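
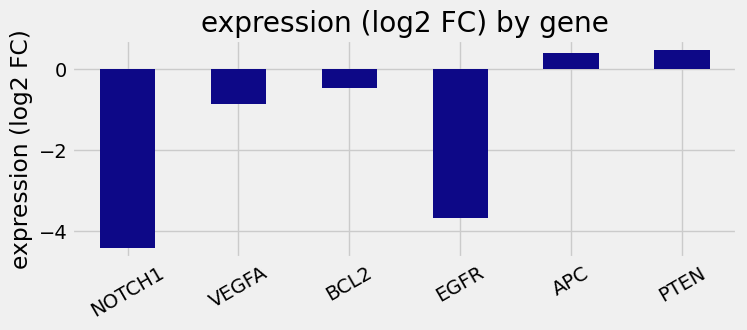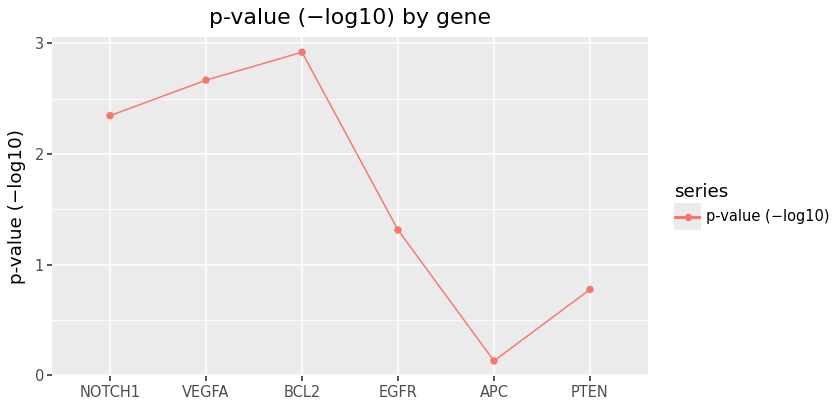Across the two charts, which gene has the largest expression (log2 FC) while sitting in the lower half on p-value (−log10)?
Chart 2 median p-value (−log10) ≈ 2; below-median genes: EGFR, APC, PTEN. Among those, PTEN has the highest expression (log2 FC) (≈ 0.5).

PTEN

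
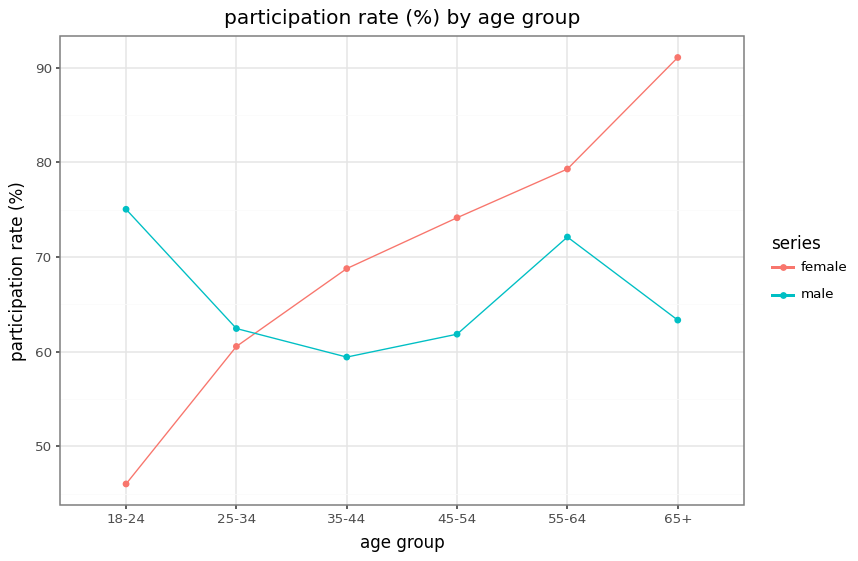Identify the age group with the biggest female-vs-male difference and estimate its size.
18-24: female ≈ 45, male ≈ 75 → gap ≈ 30. Next-largest (65+) is only ≈ 25.

18-24, ≈ 30 %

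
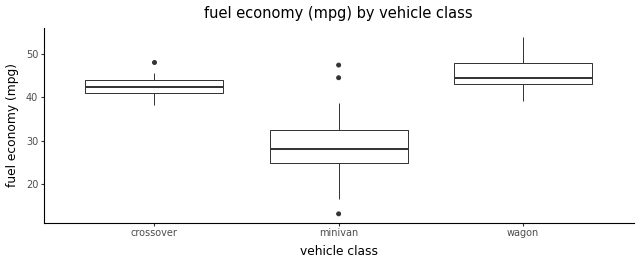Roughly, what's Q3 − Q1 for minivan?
≈ 8

Q3 ≈ 32, Q1 ≈ 24; IQR ≈ 8.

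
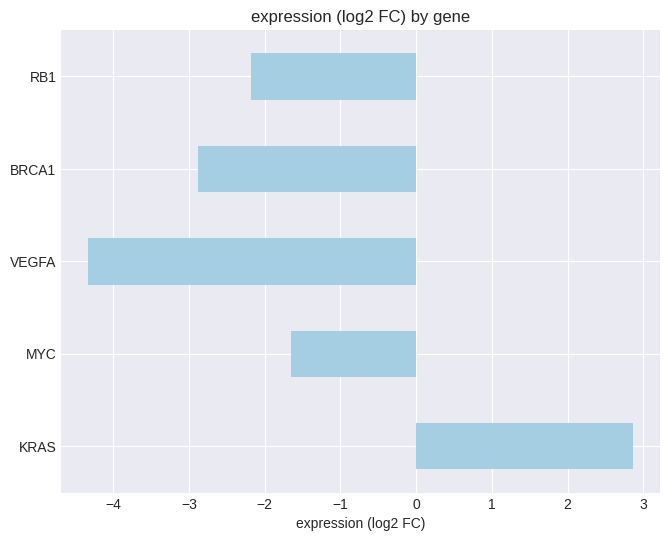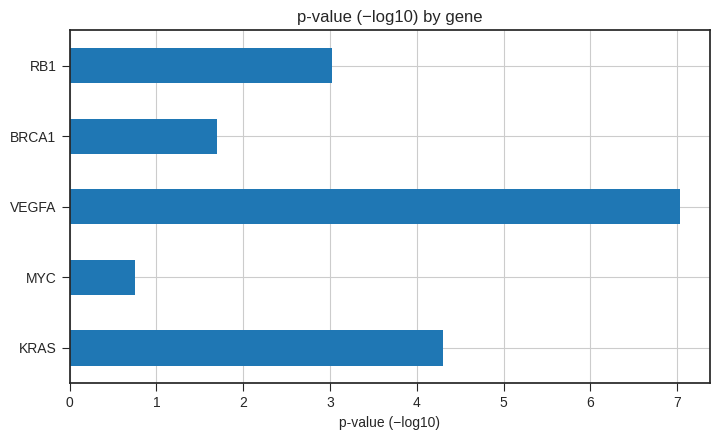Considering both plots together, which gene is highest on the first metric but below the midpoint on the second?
MYC

Chart 2 median p-value (−log10) ≈ 3; below-median genes: MYC, BRCA1. Among those, MYC has the highest expression (log2 FC) (≈ -1.5).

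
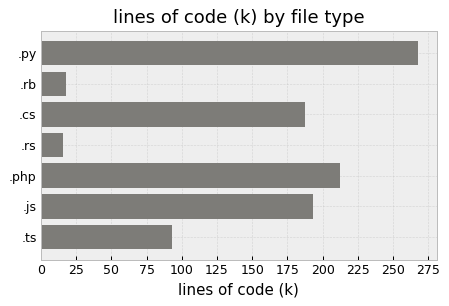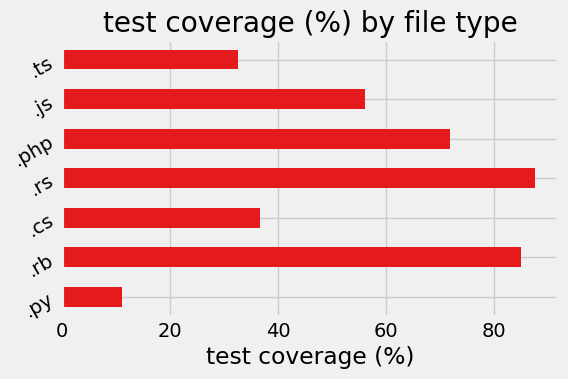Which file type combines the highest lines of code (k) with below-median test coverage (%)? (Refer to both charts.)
Chart 2 median test coverage (%) ≈ 60; below-median file types: .py, .cs, .ts. Among those, .py has the highest lines of code (k) (≈ 275).

.py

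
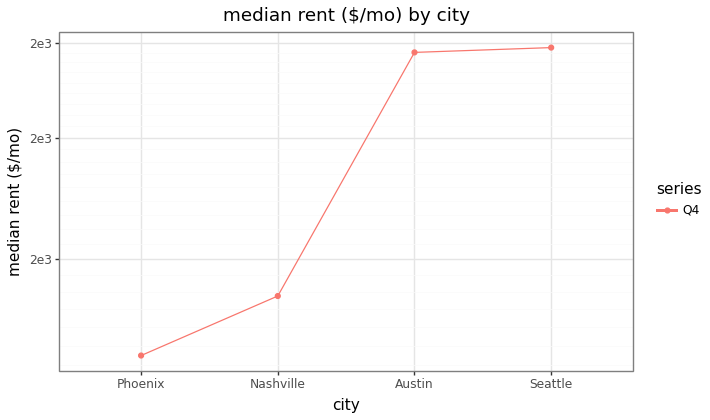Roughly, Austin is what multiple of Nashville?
≈ 1.71×

Austin ≈ 2400, Nashville ≈ 1400; 2400/1400 ≈ 1.71.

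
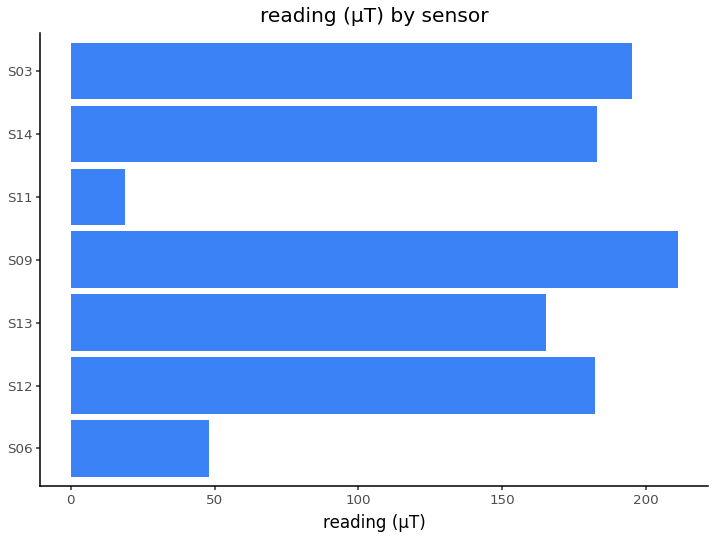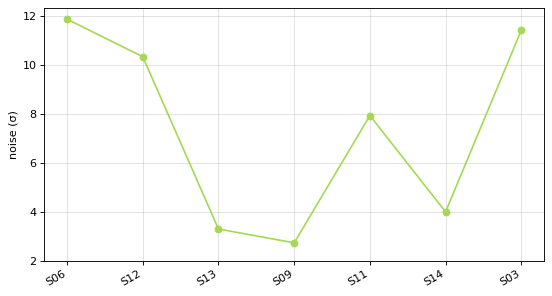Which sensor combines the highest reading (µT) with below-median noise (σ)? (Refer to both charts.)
Chart 2 median noise (σ) ≈ 8; below-median sensors: S13, S09, S14. Among those, S09 has the highest reading (µT) (≈ 220).

S09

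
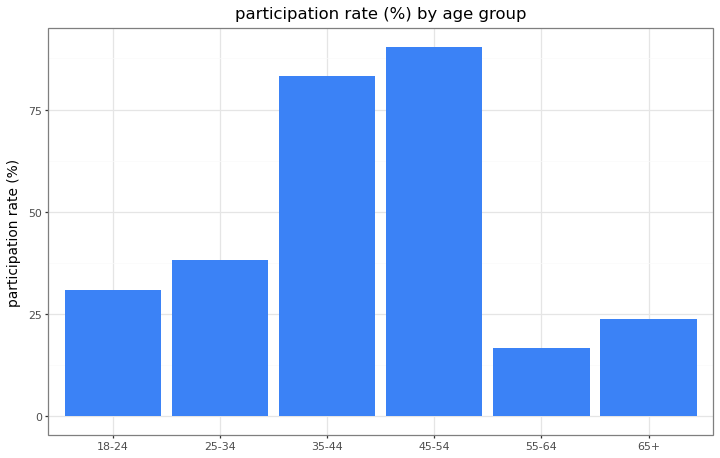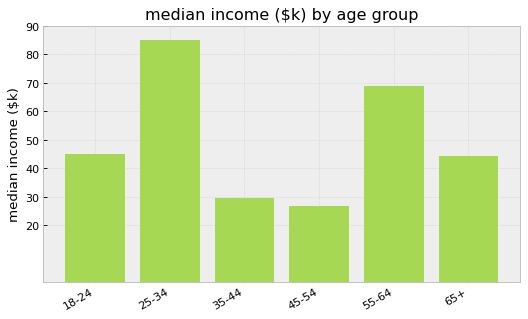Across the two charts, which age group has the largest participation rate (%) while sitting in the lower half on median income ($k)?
Chart 2 median median income ($k) ≈ 40; below-median age groups: 35-44, 45-54, 65+. Among those, 45-54 has the highest participation rate (%) (≈ 90).

45-54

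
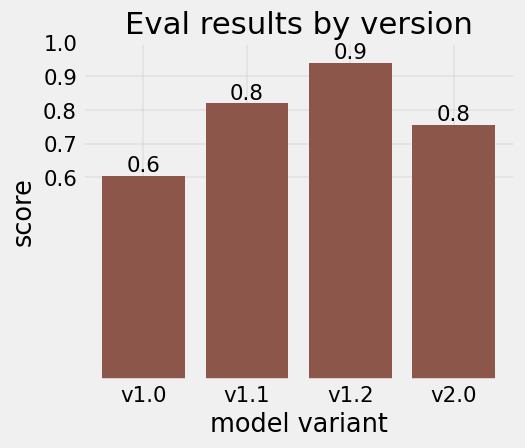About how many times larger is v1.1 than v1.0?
v1.1 ≈ 0.8, v1.0 ≈ 0.6; 0.8/0.6 ≈ 1.33.

≈ 1.33×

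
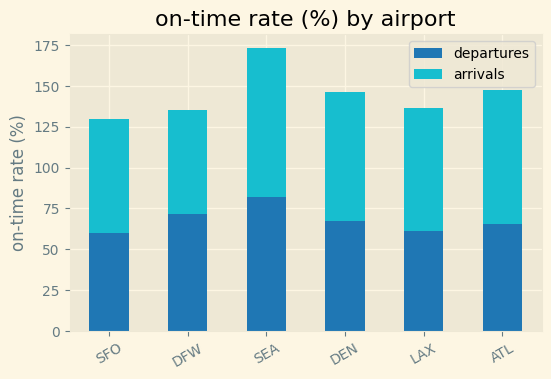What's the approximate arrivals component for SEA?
arrivals top ≈ 180, bottom ≈ 80; segment ≈ 100.

≈ 100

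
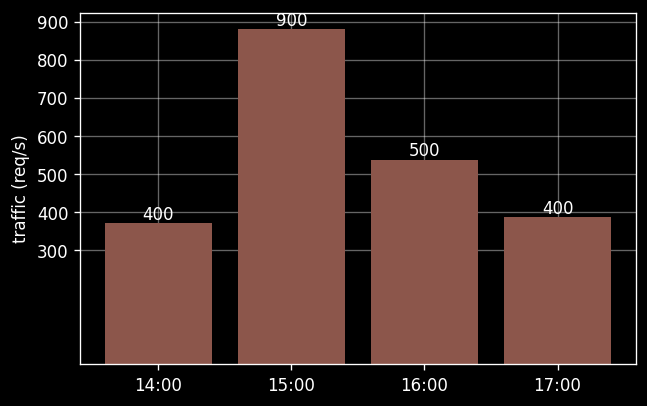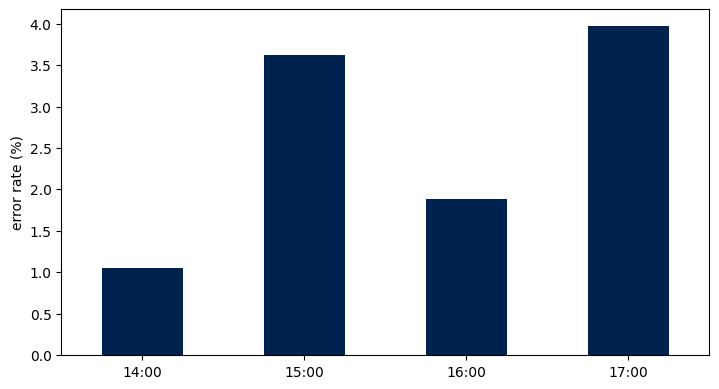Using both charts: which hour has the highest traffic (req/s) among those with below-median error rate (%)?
16:00

Chart 2 median error rate (%) ≈ 3; below-median hours: 14:00, 16:00. Among those, 16:00 has the highest traffic (req/s) (≈ 500).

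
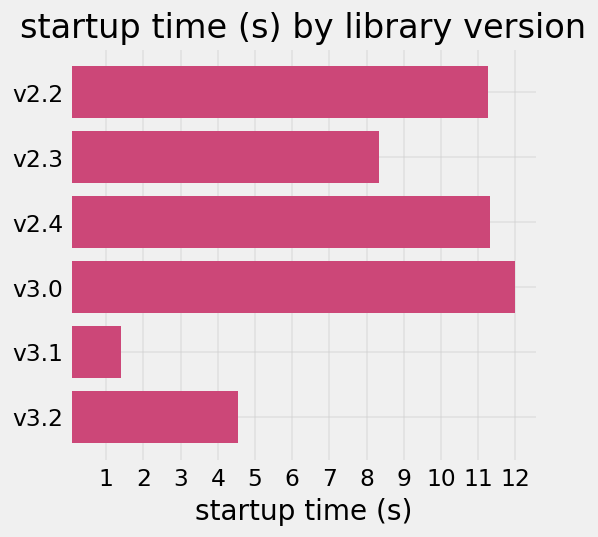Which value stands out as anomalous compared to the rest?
v3.1 ≈ 1; the rest sit between ≈ 5 and ≈ 12.

v3.1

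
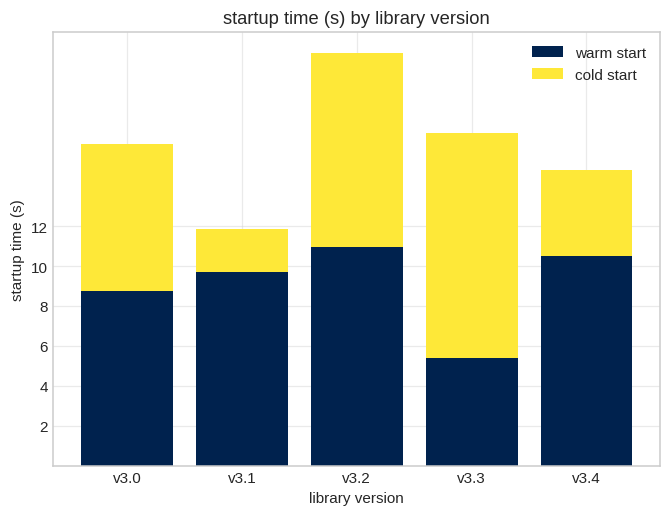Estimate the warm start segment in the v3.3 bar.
warm start top ≈ 6, bottom ≈ 0; segment ≈ 6.

≈ 6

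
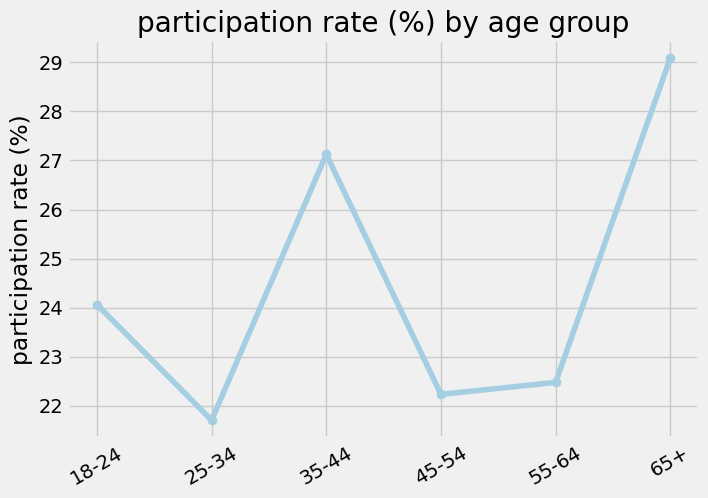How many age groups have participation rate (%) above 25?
Above 25: 35-44, 65+.

2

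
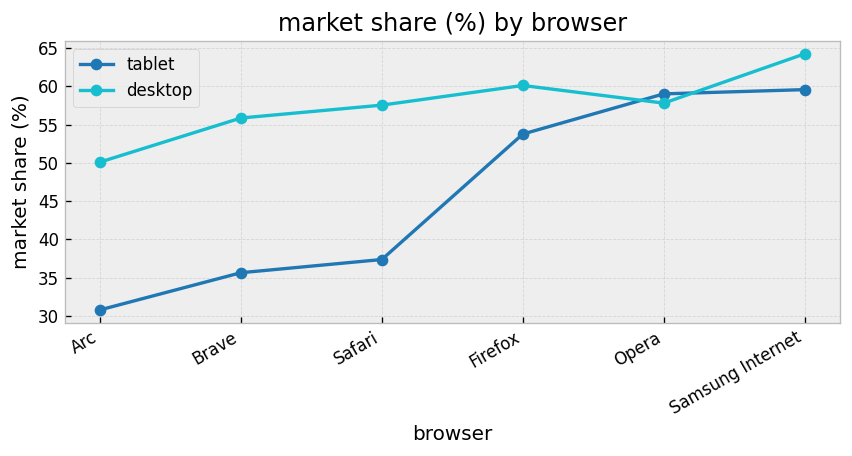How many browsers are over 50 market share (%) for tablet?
3

Above 50: Firefox, Opera, Samsung Internet.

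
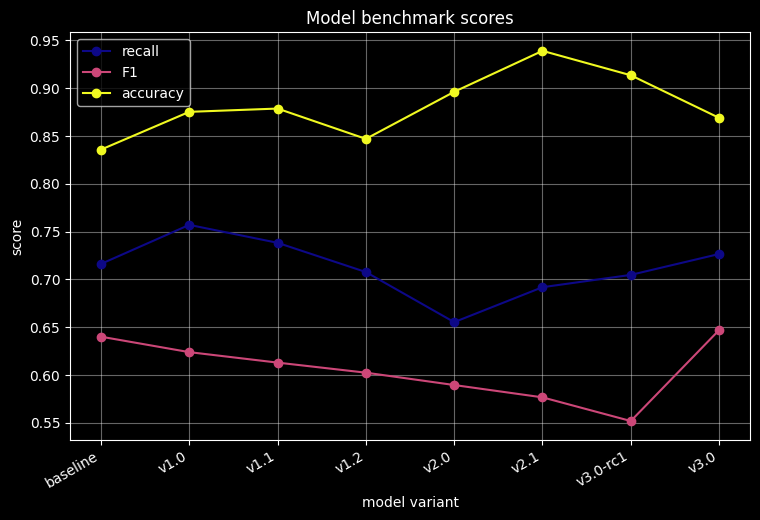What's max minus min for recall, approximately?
≈ 0.10

Max v1.0 ≈ 0.75, min v2.0 ≈ 0.65; range ≈ 0.10.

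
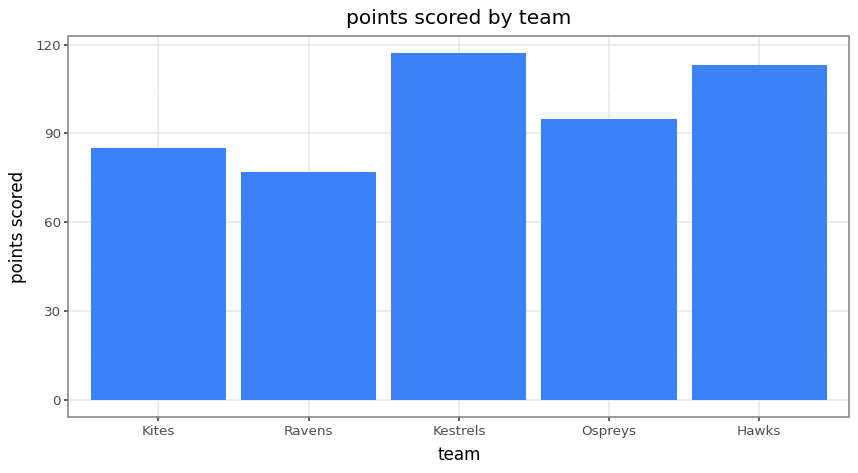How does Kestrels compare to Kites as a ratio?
Kestrels ≈ 120, Kites ≈ 80; 120/80 ≈ 1.5.

≈ 1.5×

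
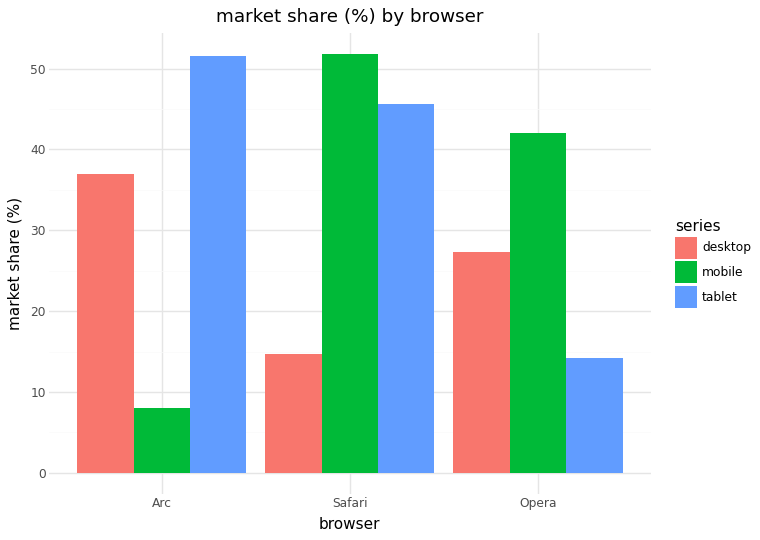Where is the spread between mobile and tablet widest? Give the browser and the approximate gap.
Arc: mobile ≈ 10, tablet ≈ 50 → gap ≈ 40. Next-largest (Opera) is only ≈ 25.

Arc, ≈ 40 %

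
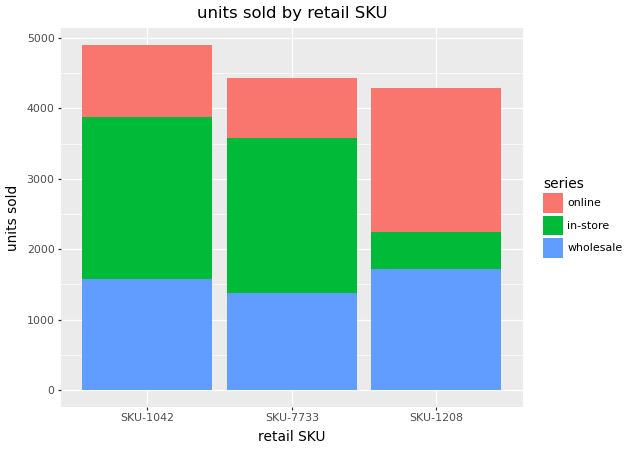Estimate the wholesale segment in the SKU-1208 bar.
≈ 1500

wholesale top ≈ 1500, bottom ≈ 0; segment ≈ 1500.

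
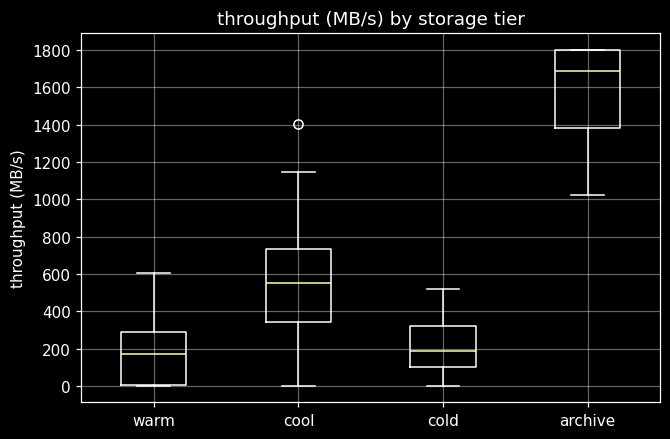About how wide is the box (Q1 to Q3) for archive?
≈ 400

Q3 ≈ 1800, Q1 ≈ 1400; IQR ≈ 400.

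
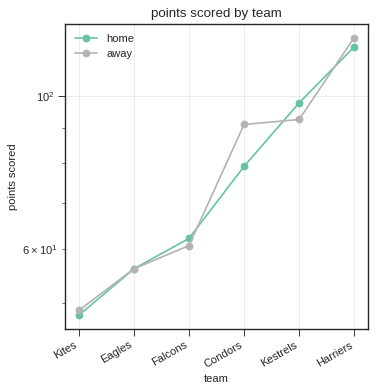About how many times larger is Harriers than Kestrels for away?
≈ 1.33×

Harriers ≈ 120, Kestrels ≈ 90; 120/90 ≈ 1.33.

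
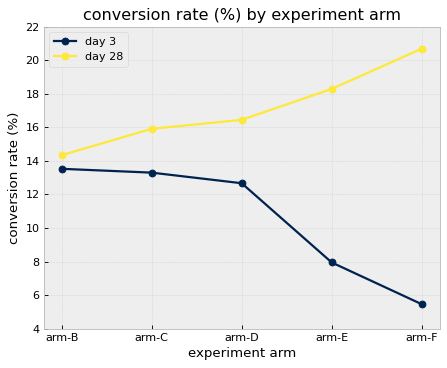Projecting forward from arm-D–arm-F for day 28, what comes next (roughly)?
≈ 22

Last three: 16, 18, 20 → slope ≈ 2/step → next ≈ 22.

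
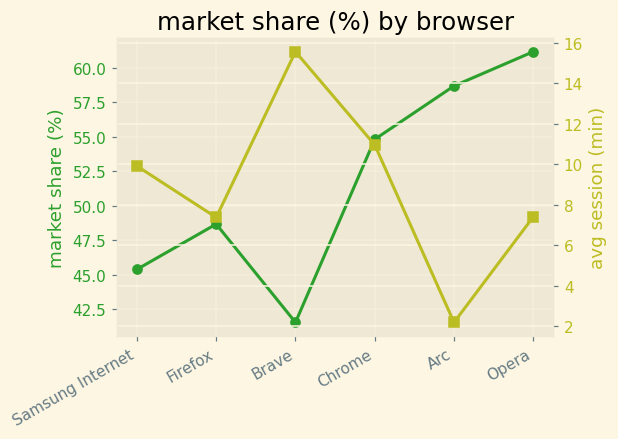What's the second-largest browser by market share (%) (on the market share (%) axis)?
Top 3 (on the market share (%) axis): Opera ≈ 62, Arc ≈ 58, Chrome ≈ 54.

Arc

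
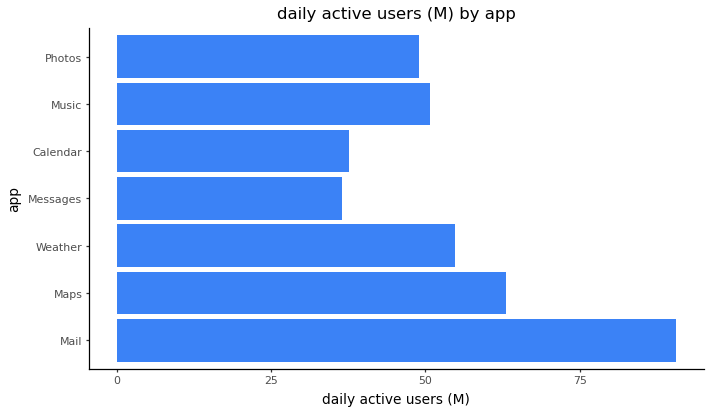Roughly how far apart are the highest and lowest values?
Max Mail ≈ 90, min Messages ≈ 40; range ≈ 50.

≈ 50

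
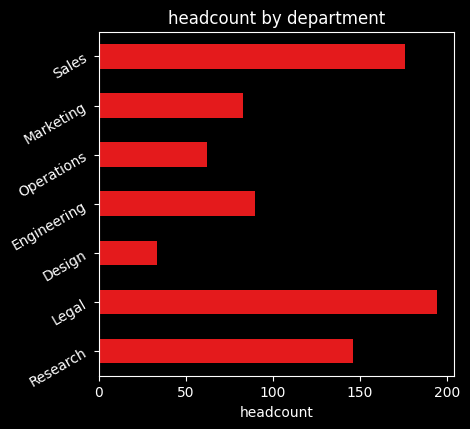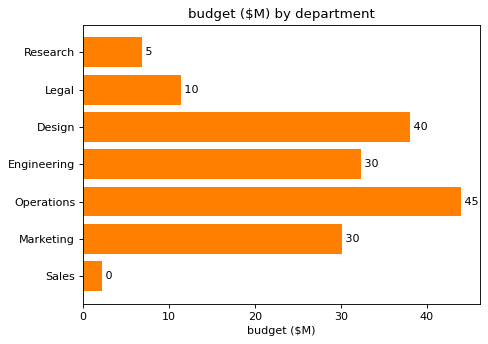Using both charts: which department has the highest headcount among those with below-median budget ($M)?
Legal

Chart 2 median budget ($M) ≈ 30; below-median departments: Research, Legal, Sales. Among those, Legal has the highest headcount (≈ 200).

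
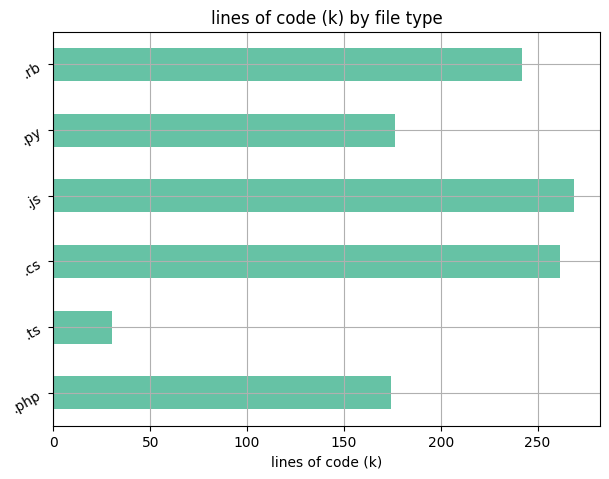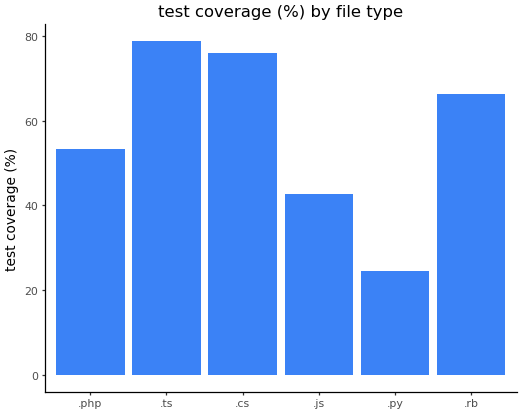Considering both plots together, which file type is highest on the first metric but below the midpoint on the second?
.js

Chart 2 median test coverage (%) ≈ 60; below-median file types: .php, .js, .py. Among those, .js has the highest lines of code (k) (≈ 275).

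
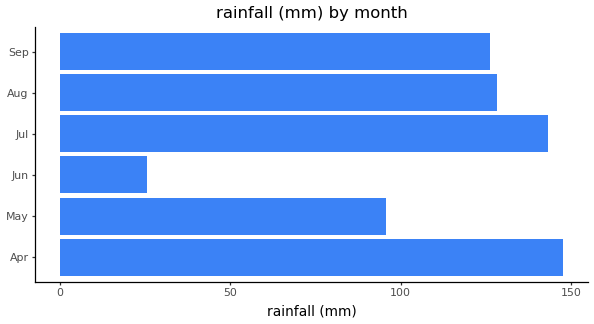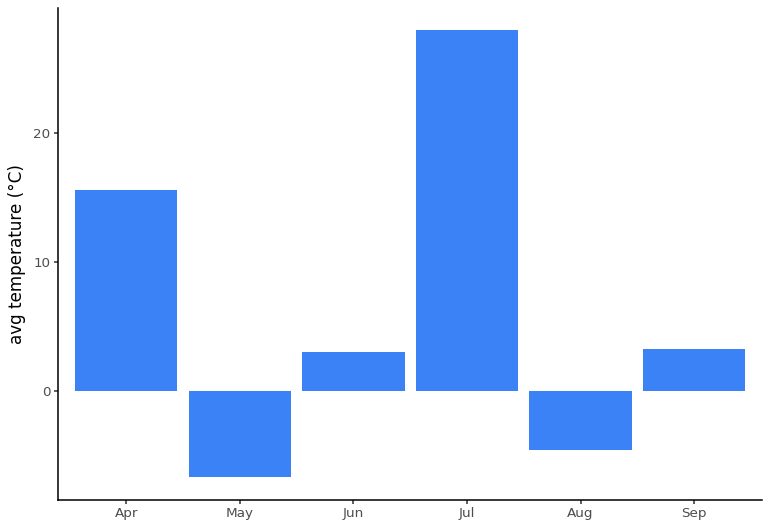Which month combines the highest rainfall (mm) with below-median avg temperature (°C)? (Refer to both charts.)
Aug

Chart 2 median avg temperature (°C) ≈ 5; below-median months: May, Jun, Aug. Among those, Aug has the highest rainfall (mm) (≈ 120).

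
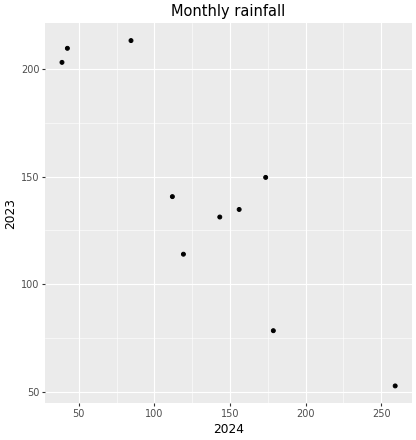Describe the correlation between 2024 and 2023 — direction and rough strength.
negative, strong

Points are negatively correlated; strong (|r| ≈ 0.9).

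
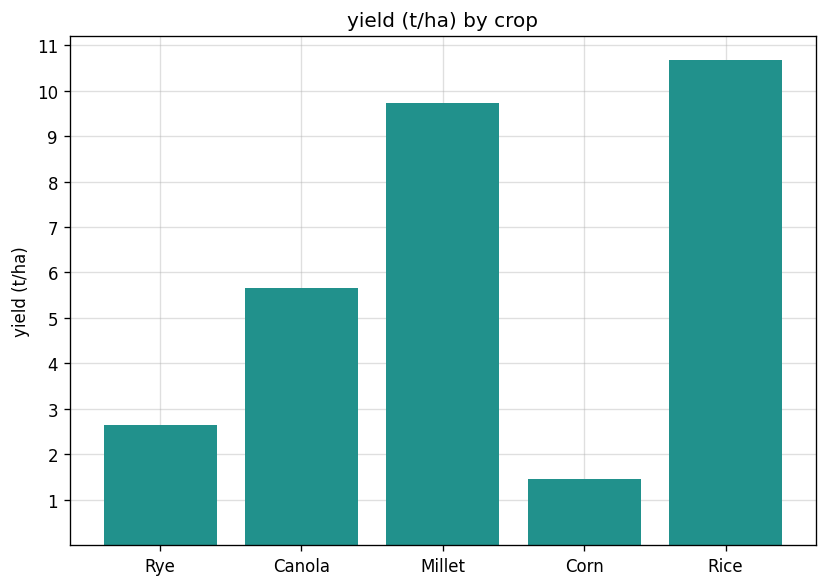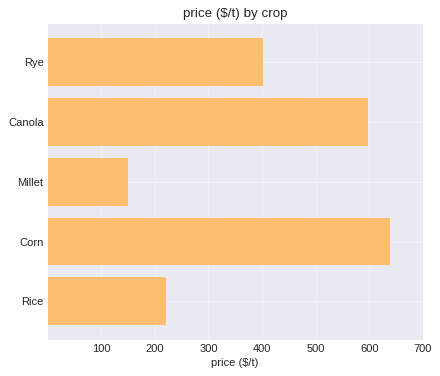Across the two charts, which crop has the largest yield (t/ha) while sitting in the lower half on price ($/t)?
Chart 2 median price ($/t) ≈ 400; below-median crops: Millet, Rice. Among those, Rice has the highest yield (t/ha) (≈ 11).

Rice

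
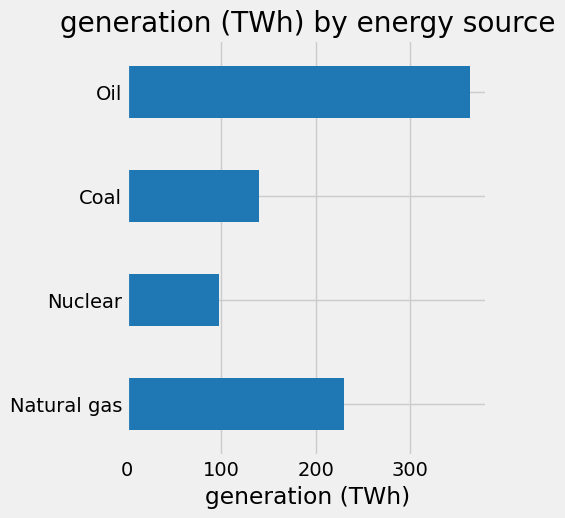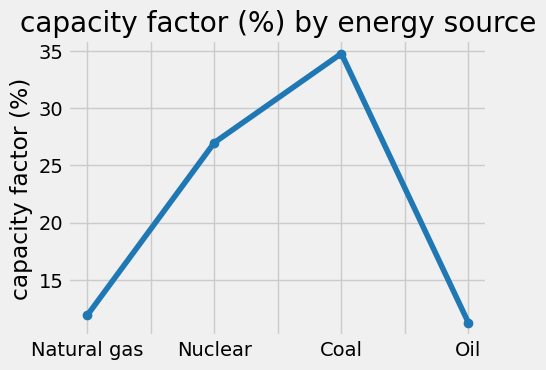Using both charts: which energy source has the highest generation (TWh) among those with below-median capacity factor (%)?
Oil

Chart 2 median capacity factor (%) ≈ 20; below-median energy sources: Natural gas, Oil. Among those, Oil has the highest generation (TWh) (≈ 350).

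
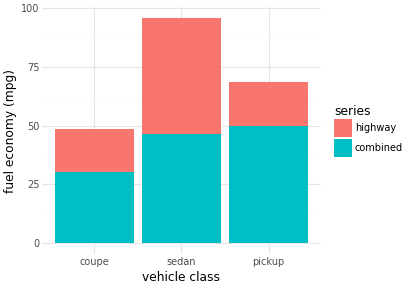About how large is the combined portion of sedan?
≈ 50

combined top ≈ 50, bottom ≈ 0; segment ≈ 50.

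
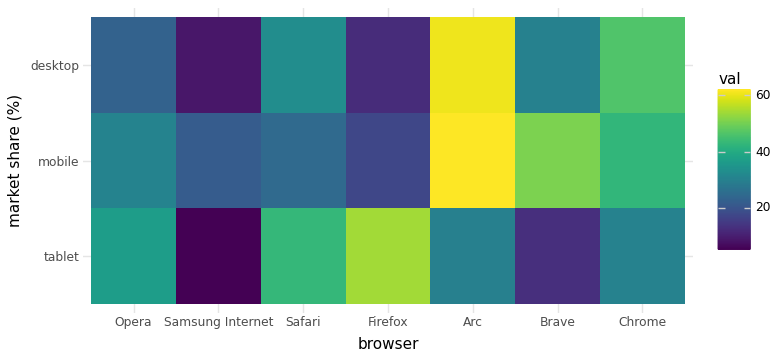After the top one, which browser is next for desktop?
Chrome

Top 3 for desktop: Arc ≈ 60, Chrome ≈ 45, Safari ≈ 35.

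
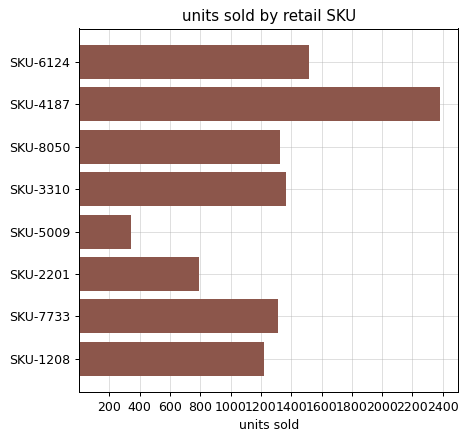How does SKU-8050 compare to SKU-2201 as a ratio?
SKU-8050 ≈ 1400, SKU-2201 ≈ 800; 1400/800 ≈ 1.75.

≈ 1.75×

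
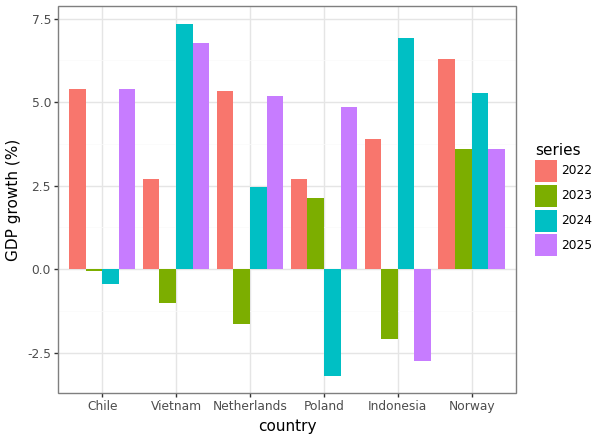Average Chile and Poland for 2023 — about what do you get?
≈ 1

(0 + 2) / 2 ≈ 1.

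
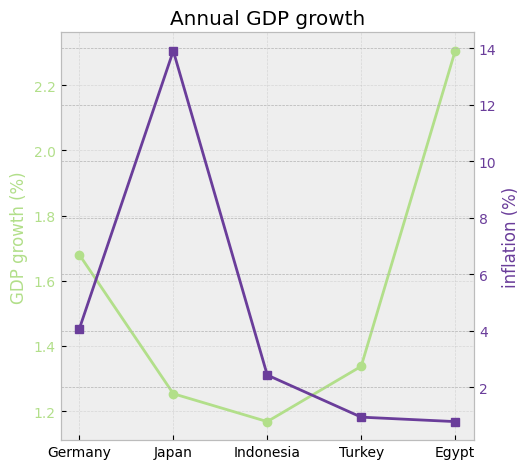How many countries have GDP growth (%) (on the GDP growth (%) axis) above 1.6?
Above 1.6: Germany, Egypt.

2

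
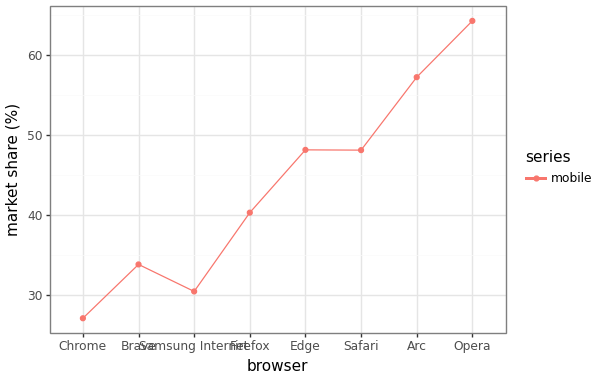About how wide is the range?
≈ 40

Max Opera ≈ 65, min Chrome ≈ 25; range ≈ 40.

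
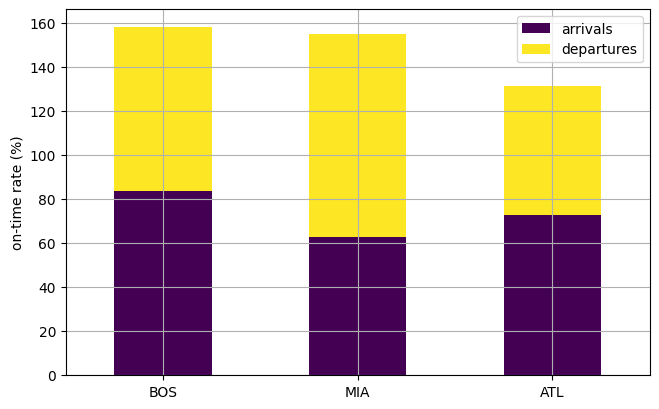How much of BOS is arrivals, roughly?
arrivals top ≈ 80, bottom ≈ 0; segment ≈ 80.

≈ 80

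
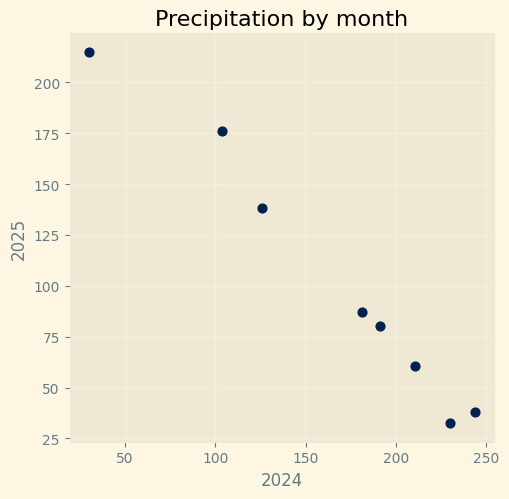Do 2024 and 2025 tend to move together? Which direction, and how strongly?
Points are negatively correlated; strong (|r| ≈ 1.0).

negative, strong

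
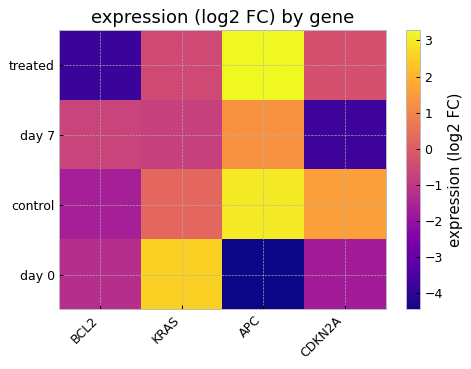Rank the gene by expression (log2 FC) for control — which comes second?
CDKN2A

Top 3 for control: APC ≈ 3, CDKN2A ≈ 2, KRAS ≈ 0.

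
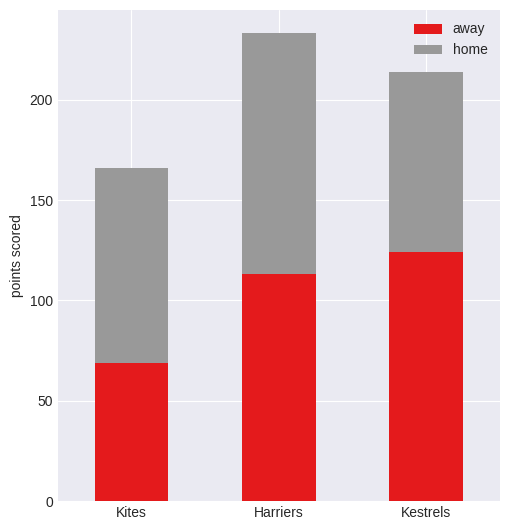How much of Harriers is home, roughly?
home top ≈ 240, bottom ≈ 120; segment ≈ 120.

≈ 120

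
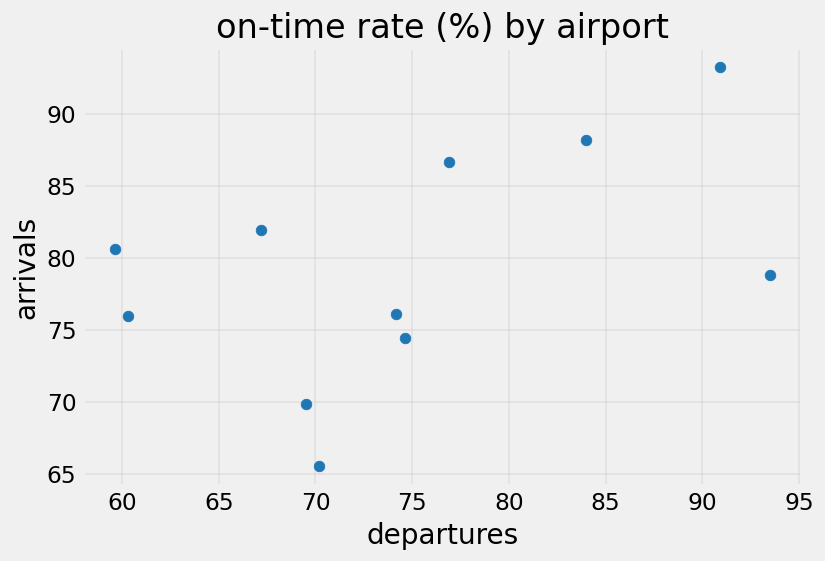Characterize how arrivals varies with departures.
Points are positively correlated; moderate (|r| ≈ 0.5).

positive, moderate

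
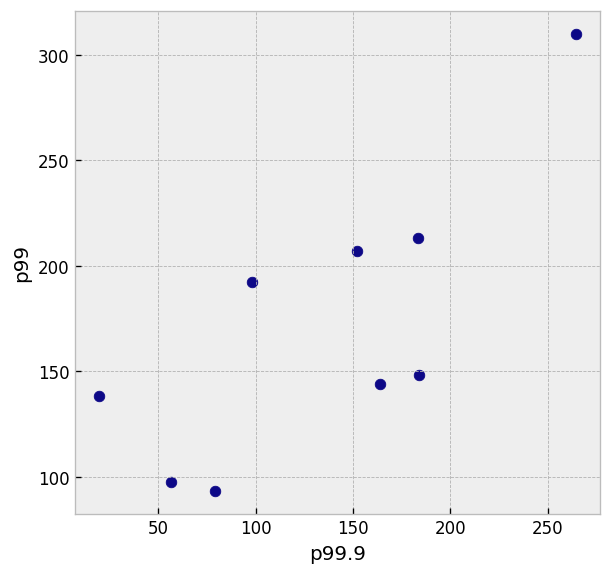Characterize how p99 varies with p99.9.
Points are positively correlated; strong (|r| ≈ 0.8).

positive, strong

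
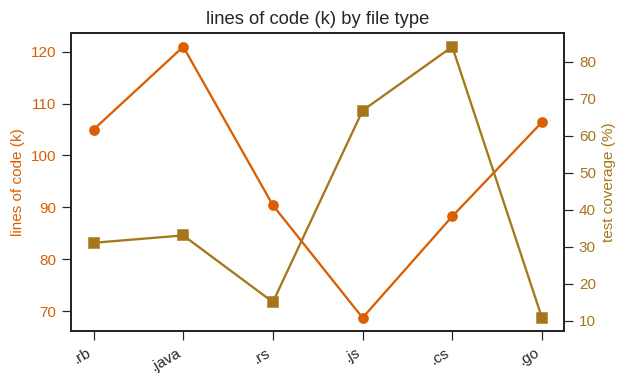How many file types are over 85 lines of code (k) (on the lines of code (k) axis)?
5

Above 85: .rb, .java, .rs, .cs, .go.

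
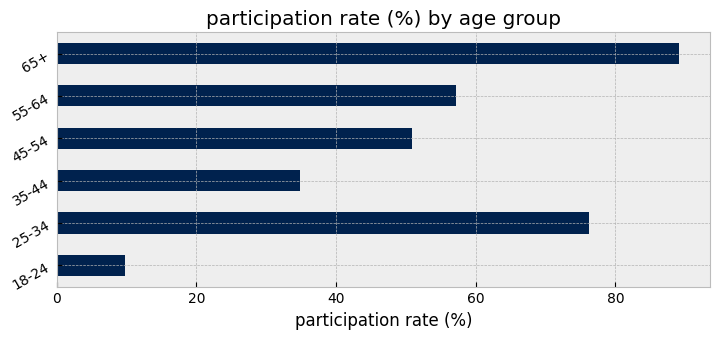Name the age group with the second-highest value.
25-34

Top 3: 65+ ≈ 90, 25-34 ≈ 80, 55-64 ≈ 60.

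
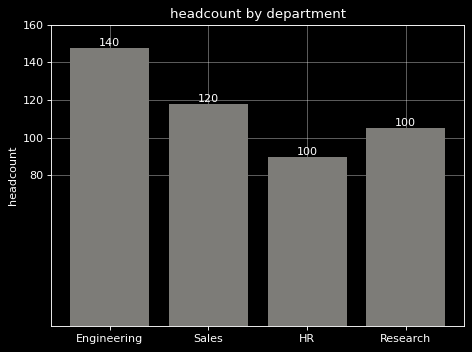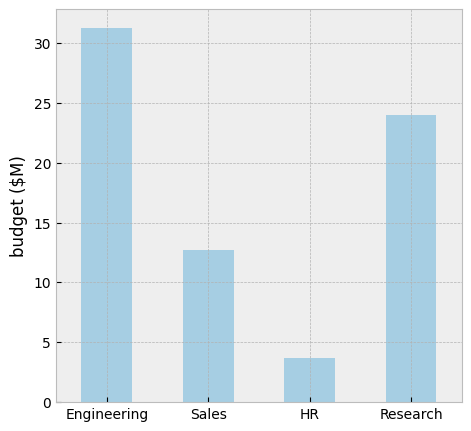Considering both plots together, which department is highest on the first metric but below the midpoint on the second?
Sales

Chart 2 median budget ($M) ≈ 20; below-median departments: Sales, HR. Among those, Sales has the highest headcount (≈ 120).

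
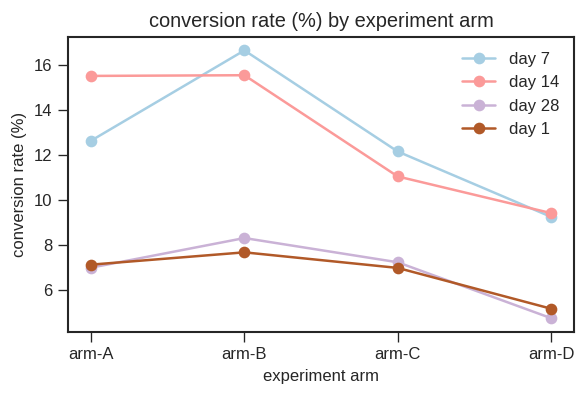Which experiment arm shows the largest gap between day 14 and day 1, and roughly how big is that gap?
arm-A: day 14 ≈ 16, day 1 ≈ 7 → gap ≈ 9. Next-largest (arm-B) is only ≈ 8.

arm-A, ≈ 9 %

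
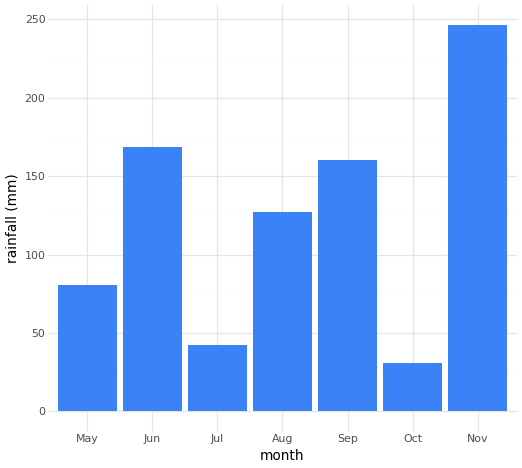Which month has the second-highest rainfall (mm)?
Jun

Top 3: Nov ≈ 250, Jun ≈ 175, Sep ≈ 150.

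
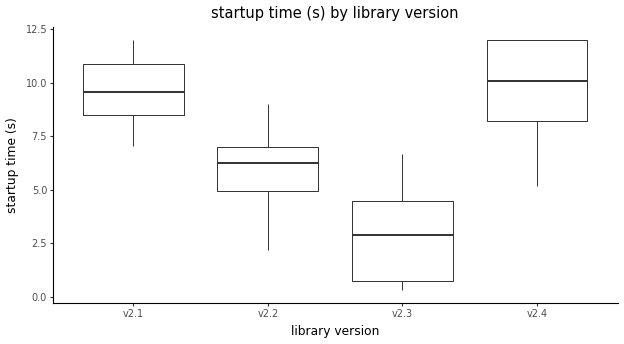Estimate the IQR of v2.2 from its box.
Q3 ≈ 7, Q1 ≈ 5; IQR ≈ 2.

≈ 2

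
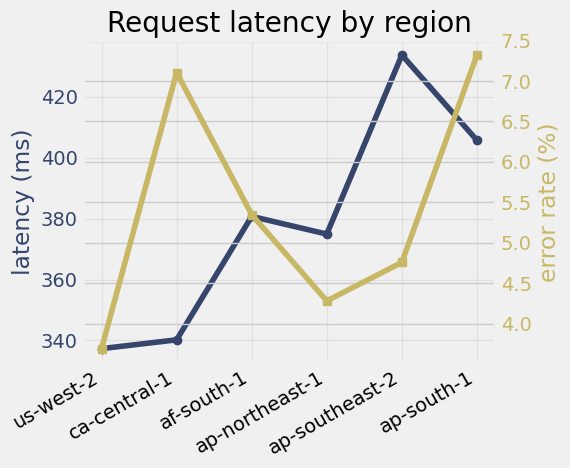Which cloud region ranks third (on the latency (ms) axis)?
af-south-1

Top 4 (on the latency (ms) axis): ap-southeast-2 ≈ 430, ap-south-1 ≈ 410, af-south-1 ≈ 380, ap-northeast-1 ≈ 370.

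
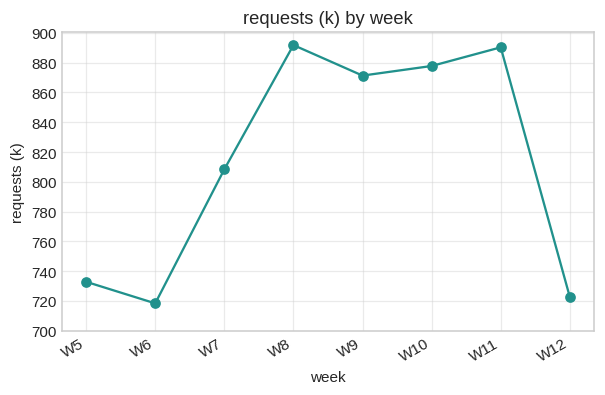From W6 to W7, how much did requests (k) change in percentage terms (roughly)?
W6 ≈ 720, W7 ≈ 800; (800 − 720) / 720 ≈ +11.1%.

≈ +11.1%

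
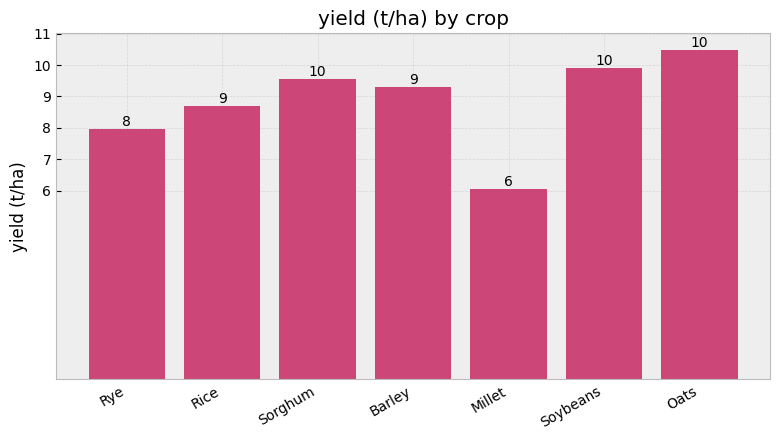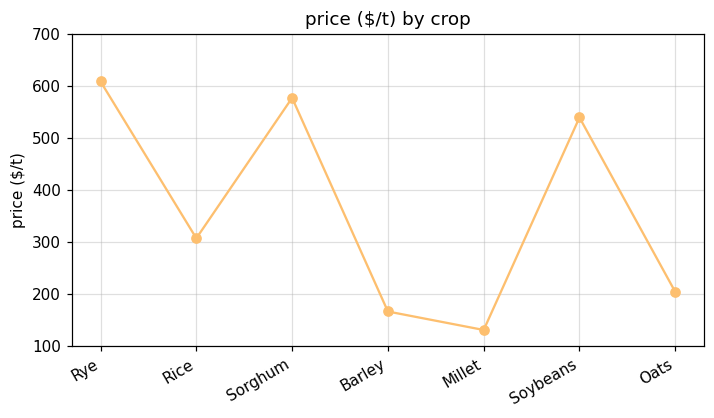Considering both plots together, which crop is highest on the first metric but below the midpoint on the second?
Oats

Chart 2 median price ($/t) ≈ 300; below-median crops: Barley, Millet, Oats. Among those, Oats has the highest yield (t/ha) (≈ 10).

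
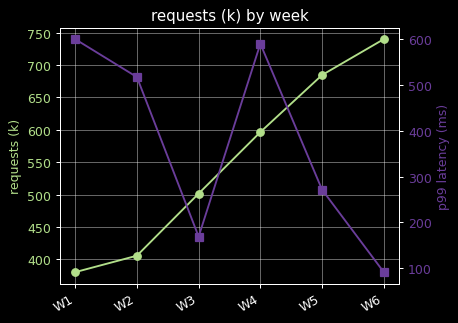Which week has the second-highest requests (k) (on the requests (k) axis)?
Top 3 (on the requests (k) axis): W6 ≈ 750, W5 ≈ 700, W4 ≈ 600.

W5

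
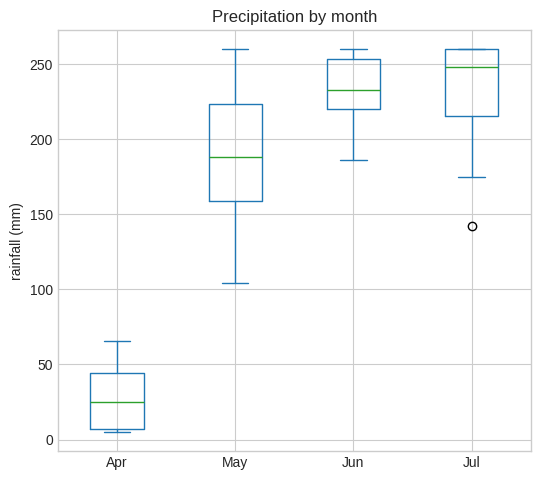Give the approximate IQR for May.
≈ 60

Q3 ≈ 220, Q1 ≈ 160; IQR ≈ 60.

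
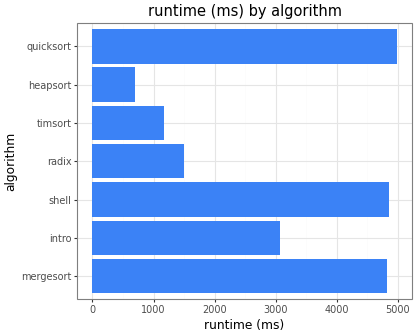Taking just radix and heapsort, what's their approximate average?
(1500 + 500) / 2 ≈ 1000.

≈ 1000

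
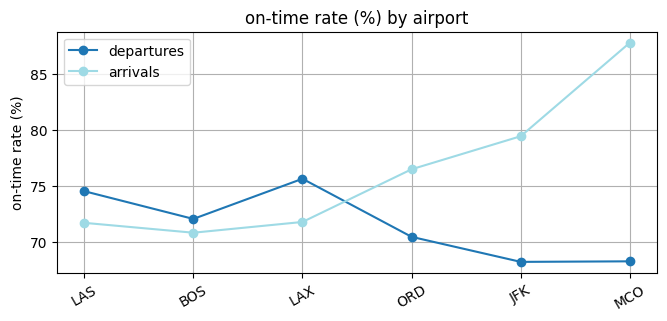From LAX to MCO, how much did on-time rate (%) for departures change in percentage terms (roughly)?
LAX ≈ 76, MCO ≈ 68; (68 − 76) / 76 ≈ -10.5%.

≈ -10.5%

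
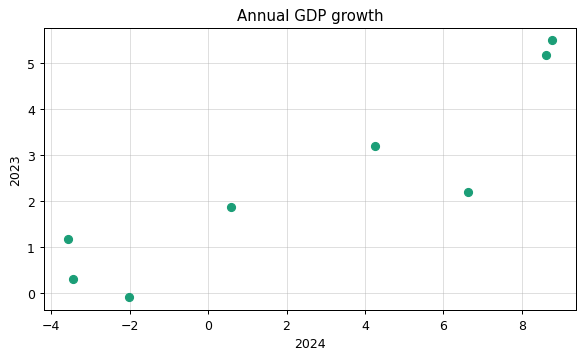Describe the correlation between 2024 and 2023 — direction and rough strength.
Points are positively correlated; strong (|r| ≈ 0.9).

positive, strong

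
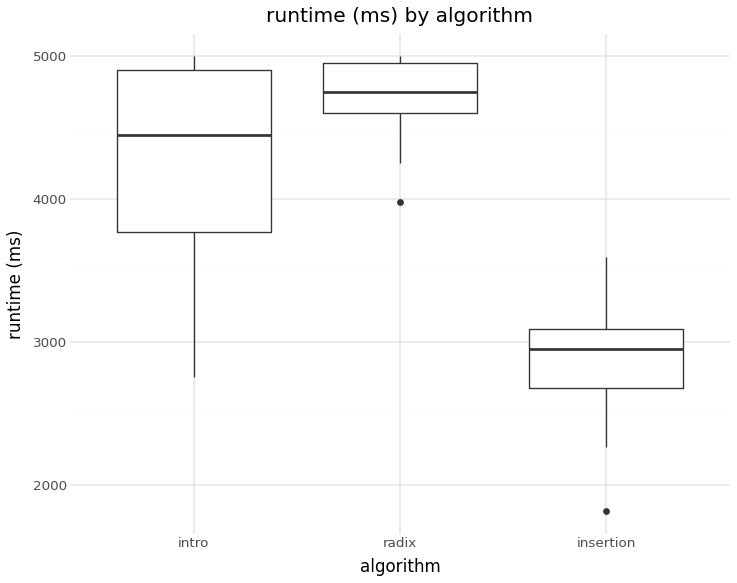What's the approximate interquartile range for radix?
≈ 400

Q3 ≈ 5000, Q1 ≈ 4600; IQR ≈ 400.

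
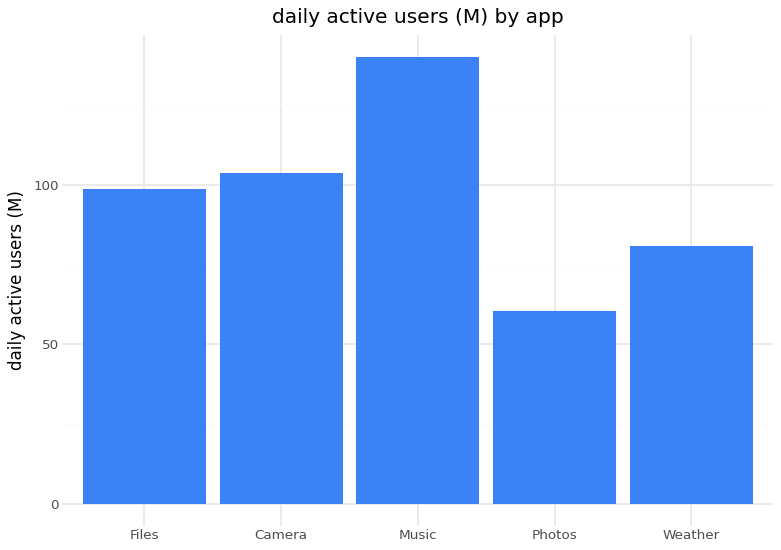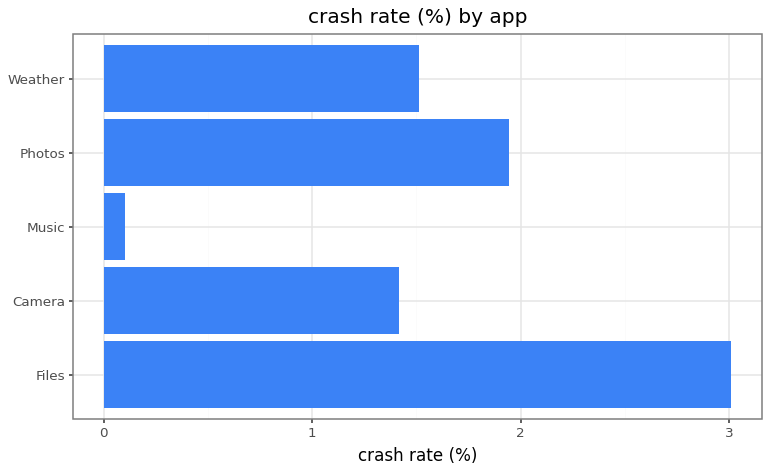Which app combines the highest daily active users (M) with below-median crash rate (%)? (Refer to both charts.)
Music

Chart 2 median crash rate (%) ≈ 1.5; below-median apps: Camera, Music. Among those, Music has the highest daily active users (M) (≈ 140).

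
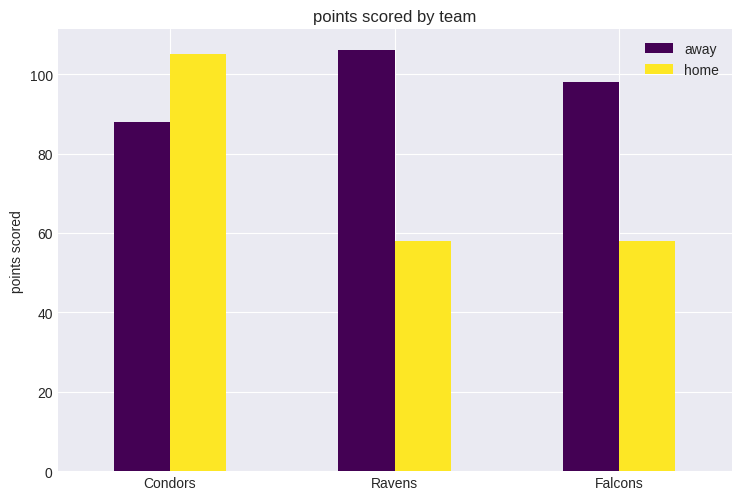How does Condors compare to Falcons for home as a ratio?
Condors ≈ 100, Falcons ≈ 60; 100/60 ≈ 1.67.

≈ 1.67×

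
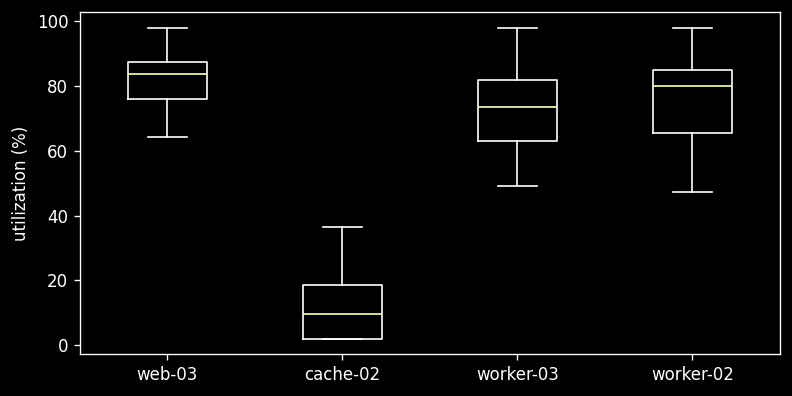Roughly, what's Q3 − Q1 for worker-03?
Q3 ≈ 80, Q1 ≈ 60; IQR ≈ 20.

≈ 20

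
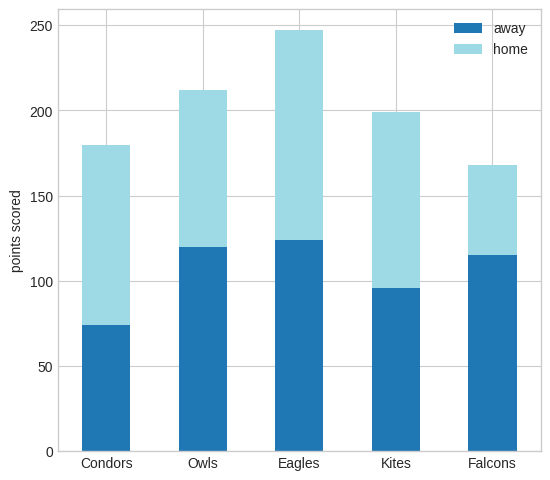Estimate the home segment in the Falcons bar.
home top ≈ 175, bottom ≈ 125; segment ≈ 50.

≈ 50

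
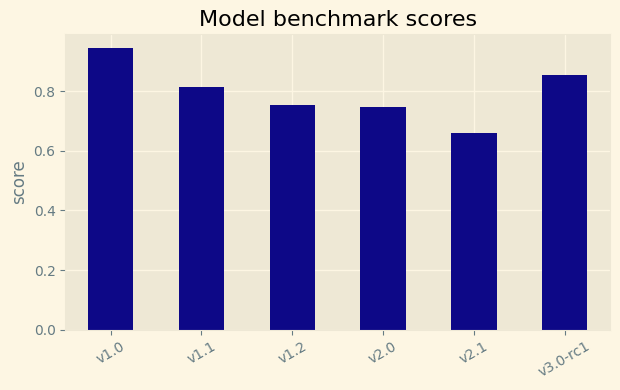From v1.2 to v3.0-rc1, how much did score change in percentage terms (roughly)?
v1.2 ≈ 0.8, v3.0-rc1 ≈ 0.9; (0.9 − 0.8) / 0.8 ≈ +12.5%.

≈ +12.5%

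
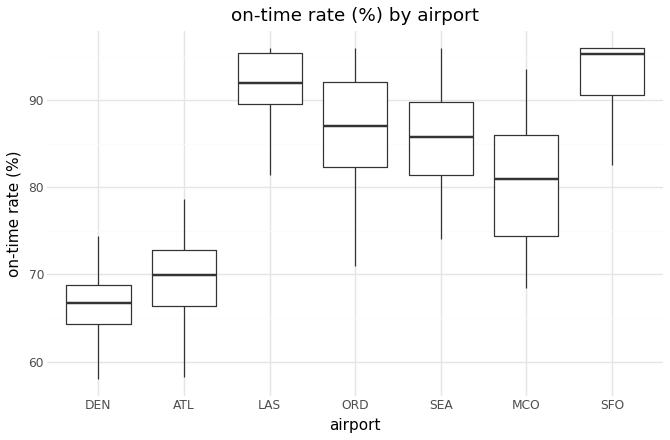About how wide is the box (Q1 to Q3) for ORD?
Q3 ≈ 90, Q1 ≈ 80; IQR ≈ 10.

≈ 10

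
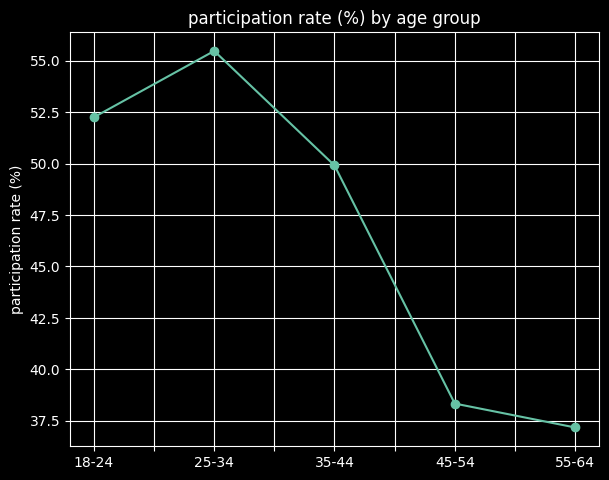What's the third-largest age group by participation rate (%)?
Top 4: 25-34 ≈ 56, 18-24 ≈ 52, 35-44 ≈ 50, 45-54 ≈ 38.

35-44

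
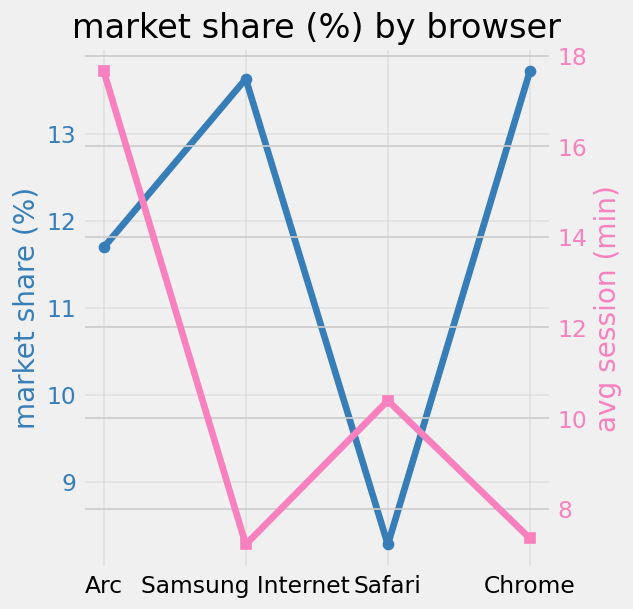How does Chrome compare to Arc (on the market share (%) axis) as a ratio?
≈ 1.17×

Chrome ≈ 13.5, Arc ≈ 11.5; 13.5/11.5 ≈ 1.17.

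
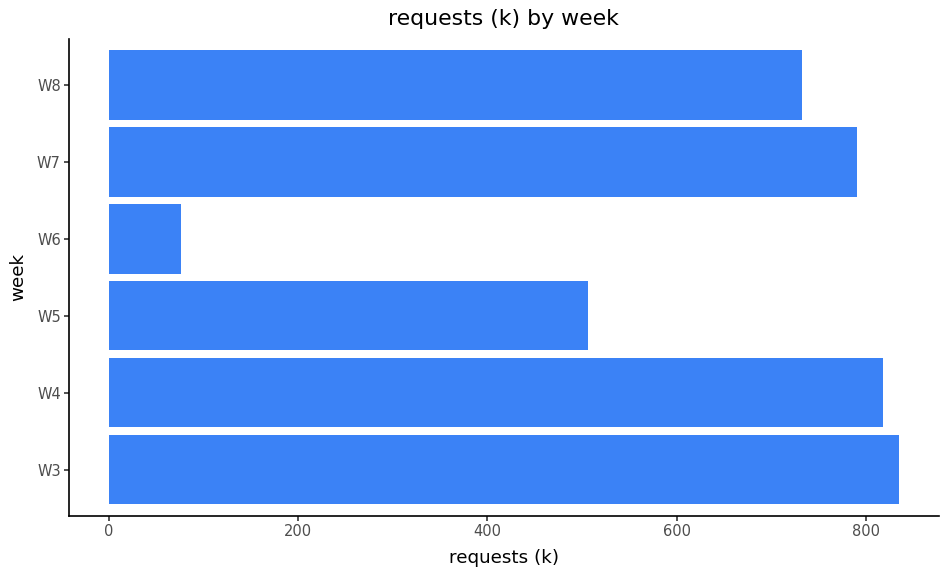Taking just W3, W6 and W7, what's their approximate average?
(800 + 100 + 800) / 3 ≈ 567.

≈ 567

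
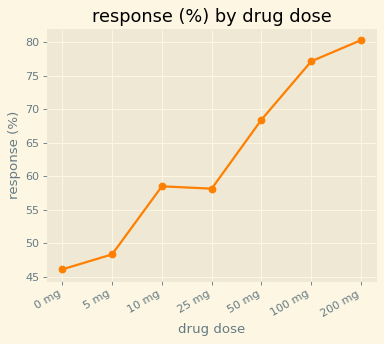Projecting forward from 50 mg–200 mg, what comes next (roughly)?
Last three: 70, 75, 80 → slope ≈ 5/step → next ≈ 85.

≈ 85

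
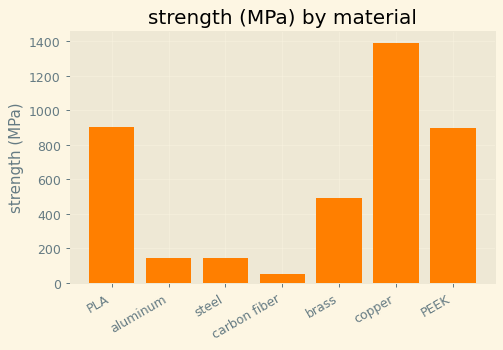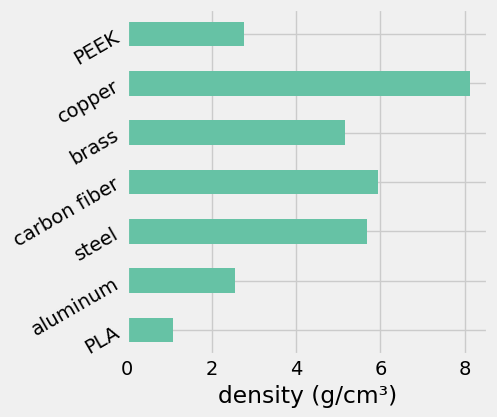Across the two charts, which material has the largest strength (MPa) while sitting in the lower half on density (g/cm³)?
PLA

Chart 2 median density (g/cm³) ≈ 5; below-median materials: PLA, aluminum, PEEK. Among those, PLA has the highest strength (MPa) (≈ 1000).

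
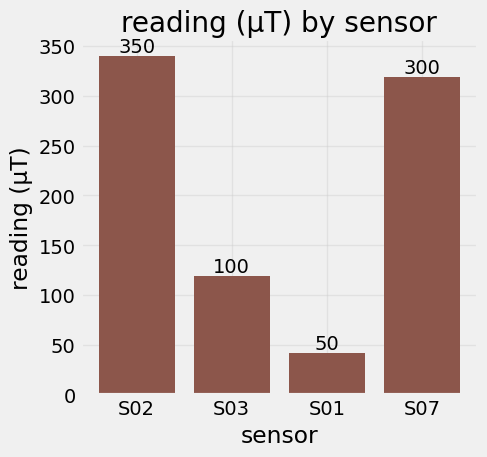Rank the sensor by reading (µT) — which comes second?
S07

Top 3: S02 ≈ 350, S07 ≈ 300, S03 ≈ 100.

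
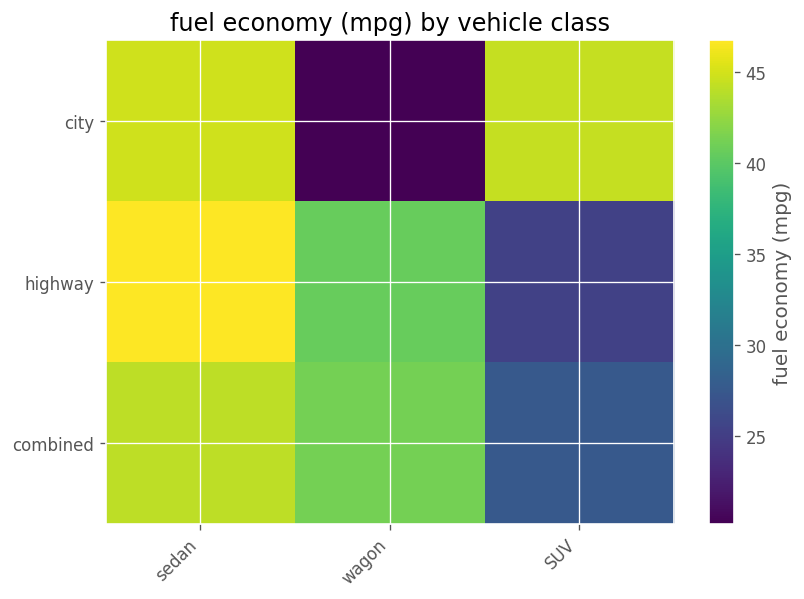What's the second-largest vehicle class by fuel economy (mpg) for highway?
Top 3 for highway: sedan ≈ 45, wagon ≈ 40, SUV ≈ 25.

wagon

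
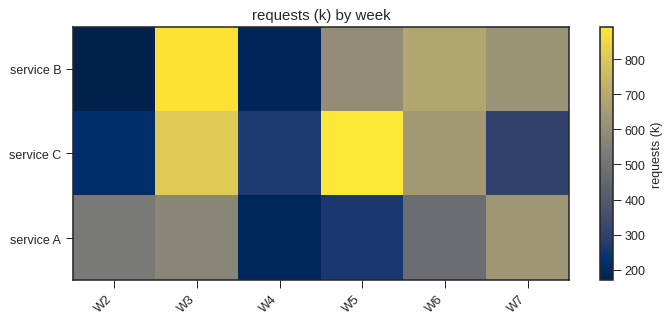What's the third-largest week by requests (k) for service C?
W6

Top 4 for service C: W5 ≈ 900, W3 ≈ 800, W6 ≈ 600, W7 ≈ 300.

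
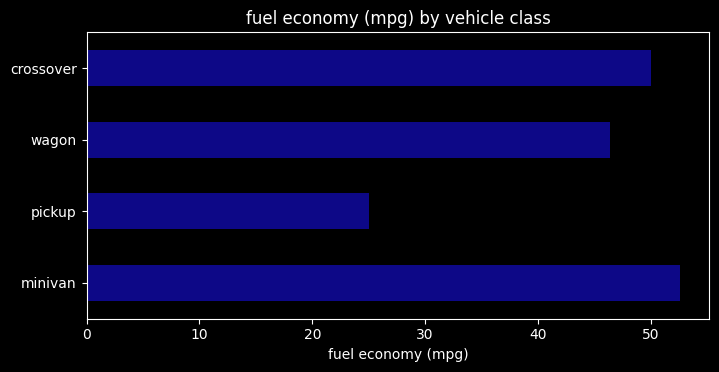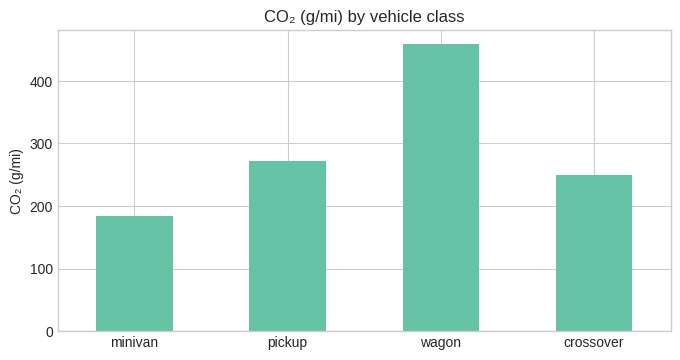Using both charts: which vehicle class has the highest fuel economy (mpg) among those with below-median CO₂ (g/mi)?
Chart 2 median CO₂ (g/mi) ≈ 250; below-median vehicle classes: minivan, crossover. Among those, minivan has the highest fuel economy (mpg) (≈ 55).

minivan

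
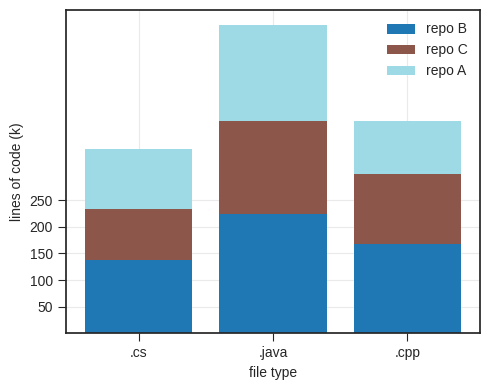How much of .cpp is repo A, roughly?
repo A top ≈ 400, bottom ≈ 300; segment ≈ 100.

≈ 100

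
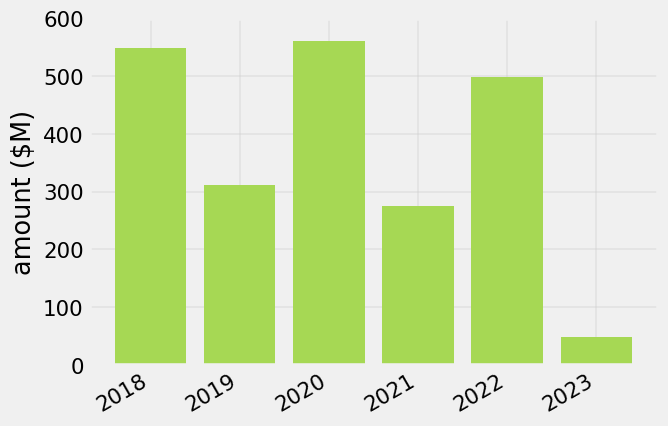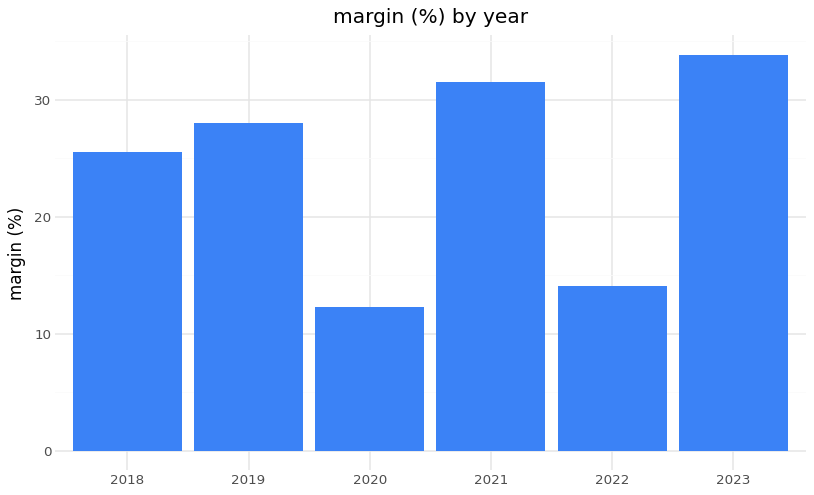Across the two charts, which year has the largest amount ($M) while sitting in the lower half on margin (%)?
Chart 2 median margin (%) ≈ 25; below-median years: 2018, 2020, 2022. Among those, 2020 has the highest amount ($M) (≈ 600).

2020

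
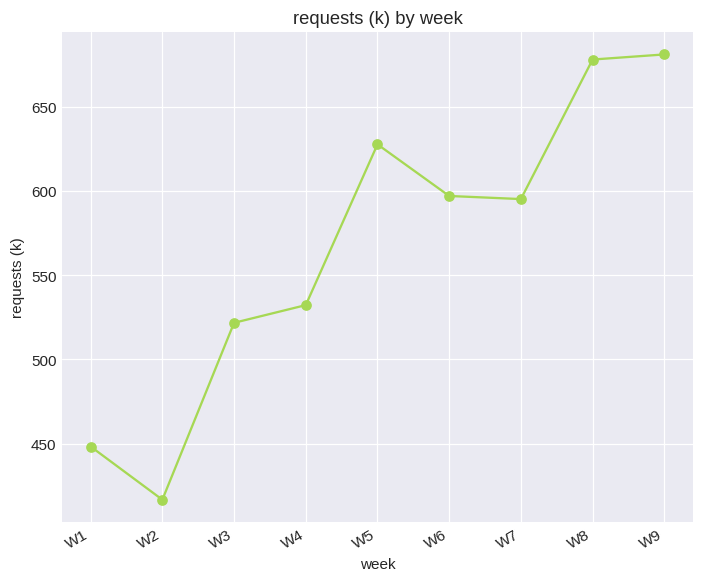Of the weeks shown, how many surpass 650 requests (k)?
2

Above 650: W8, W9.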